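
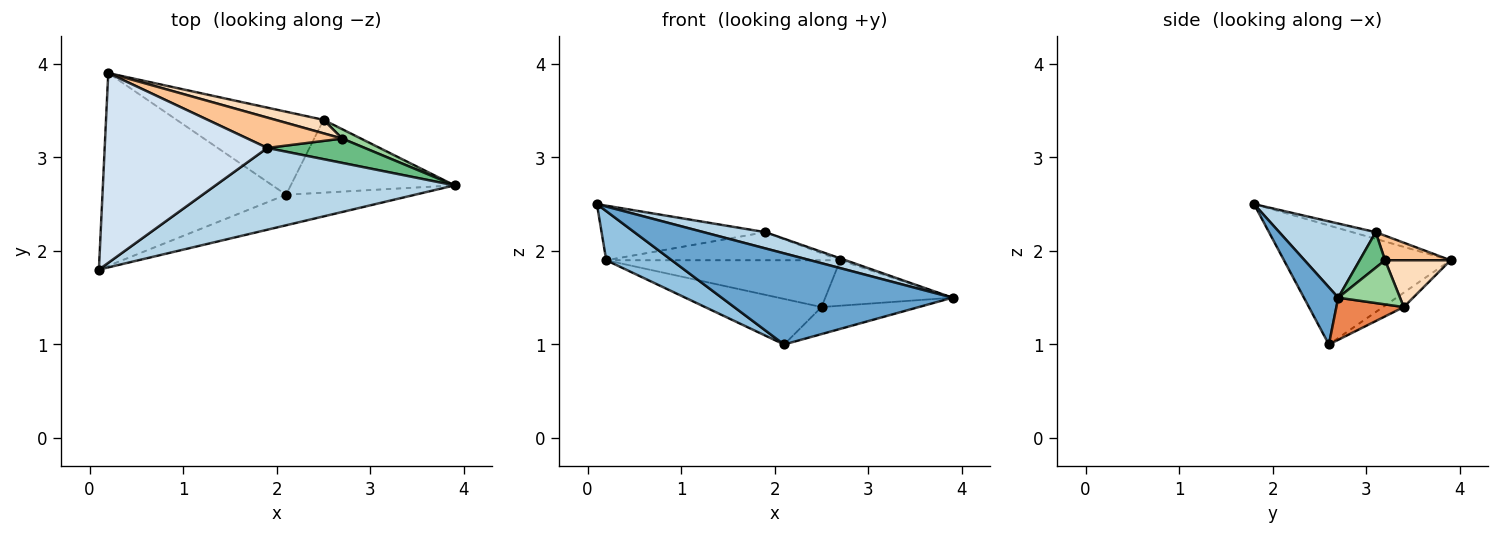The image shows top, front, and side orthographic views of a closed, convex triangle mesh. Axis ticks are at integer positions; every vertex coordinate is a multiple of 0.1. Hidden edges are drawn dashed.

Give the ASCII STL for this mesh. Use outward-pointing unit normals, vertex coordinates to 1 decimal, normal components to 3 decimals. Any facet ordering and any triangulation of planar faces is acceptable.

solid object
 facet normal 0.140 -0.939 -0.315
  outer loop
   vertex 2.1 2.6 1.0
   vertex 3.9 2.7 1.5
   vertex 0.1 1.8 2.5
  endloop
 endfacet
 facet normal -0.532 -0.209 -0.821
  outer loop
   vertex 2.1 2.6 1.0
   vertex 0.1 1.8 2.5
   vertex 0.2 3.9 1.9
  endloop
 endfacet
 facet normal 0.291 -0.187 0.938
  outer loop
   vertex 1.9 3.1 2.2
   vertex 0.1 1.8 2.5
   vertex 3.9 2.7 1.5
  endloop
 endfacet
 facet normal -0.039 0.276 0.960
  outer loop
   vertex 1.9 3.1 2.2
   vertex 0.2 3.9 1.9
   vertex 0.1 1.8 2.5
  endloop
 endfacet
 facet normal 0.234 0.338 -0.911
  outer loop
   vertex 2.5 3.4 1.4
   vertex 3.9 2.7 1.5
   vertex 2.1 2.6 1.0
  endloop
 endfacet
 facet normal -0.086 0.479 -0.873
  outer loop
   vertex 2.5 3.4 1.4
   vertex 2.1 2.6 1.0
   vertex 0.2 3.9 1.9
  endloop
 endfacet
 facet normal 0.187 0.667 0.721
  outer loop
   vertex 2.7 3.2 1.9
   vertex 0.2 3.9 1.9
   vertex 1.9 3.1 2.2
  endloop
 endfacet
 facet normal 0.260 0.928 0.267
  outer loop
   vertex 2.7 3.2 1.9
   vertex 2.5 3.4 1.4
   vertex 0.2 3.9 1.9
  endloop
 endfacet
 facet normal 0.342 0.072 0.937
  outer loop
   vertex 2.7 3.2 1.9
   vertex 1.9 3.1 2.2
   vertex 3.9 2.7 1.5
  endloop
 endfacet
 facet normal 0.429 0.885 0.182
  outer loop
   vertex 2.7 3.2 1.9
   vertex 3.9 2.7 1.5
   vertex 2.5 3.4 1.4
  endloop
 endfacet
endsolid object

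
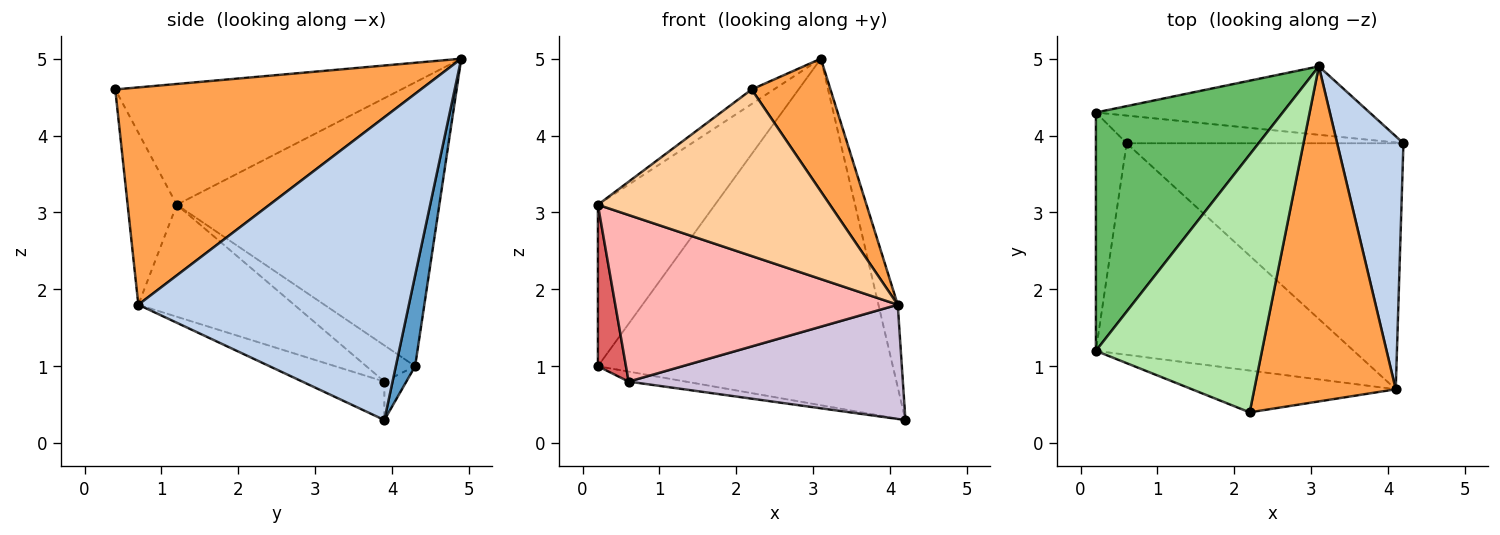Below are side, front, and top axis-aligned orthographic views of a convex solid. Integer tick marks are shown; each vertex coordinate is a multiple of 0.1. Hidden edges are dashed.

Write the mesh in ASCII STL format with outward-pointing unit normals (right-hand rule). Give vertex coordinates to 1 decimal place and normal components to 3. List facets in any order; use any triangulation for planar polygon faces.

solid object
 facet normal 0.064 0.979 -0.193
  outer loop
   vertex 3.1 4.9 5.0
   vertex 4.2 3.9 0.3
   vertex 0.2 4.3 1.0
  endloop
 endfacet
 facet normal 0.975 0.070 0.213
  outer loop
   vertex 4.1 0.7 1.8
   vertex 4.2 3.9 0.3
   vertex 3.1 4.9 5.0
  endloop
 endfacet
 facet normal 0.819 -0.211 0.533
  outer loop
   vertex 4.1 0.7 1.8
   vertex 3.1 4.9 5.0
   vertex 2.2 0.4 4.6
  endloop
 endfacet
 facet normal -0.201 -0.950 -0.238
  outer loop
   vertex 0.2 1.2 3.1
   vertex 4.1 0.7 1.8
   vertex 2.2 0.4 4.6
  endloop
 endfacet
 facet normal -0.783 0.349 0.515
  outer loop
   vertex 0.2 1.2 3.1
   vertex 3.1 4.9 5.0
   vertex 0.2 4.3 1.0
  endloop
 endfacet
 facet normal -0.588 0.046 0.808
  outer loop
   vertex 0.2 1.2 3.1
   vertex 2.2 0.4 4.6
   vertex 3.1 4.9 5.0
  endloop
 endfacet
 facet normal -0.698 -0.402 -0.593
  outer loop
   vertex 0.6 3.9 0.8
   vertex 0.2 1.2 3.1
   vertex 0.2 4.3 1.0
  endloop
 endfacet
 facet normal -0.323 -0.586 -0.744
  outer loop
   vertex 0.6 3.9 0.8
   vertex 4.1 0.7 1.8
   vertex 0.2 1.2 3.1
  endloop
 endfacet
 facet normal -0.130 0.337 -0.933
  outer loop
   vertex 0.6 3.9 0.8
   vertex 0.2 4.3 1.0
   vertex 4.2 3.9 0.3
  endloop
 endfacet
 facet normal -0.125 -0.418 -0.900
  outer loop
   vertex 0.6 3.9 0.8
   vertex 4.2 3.9 0.3
   vertex 4.1 0.7 1.8
  endloop
 endfacet
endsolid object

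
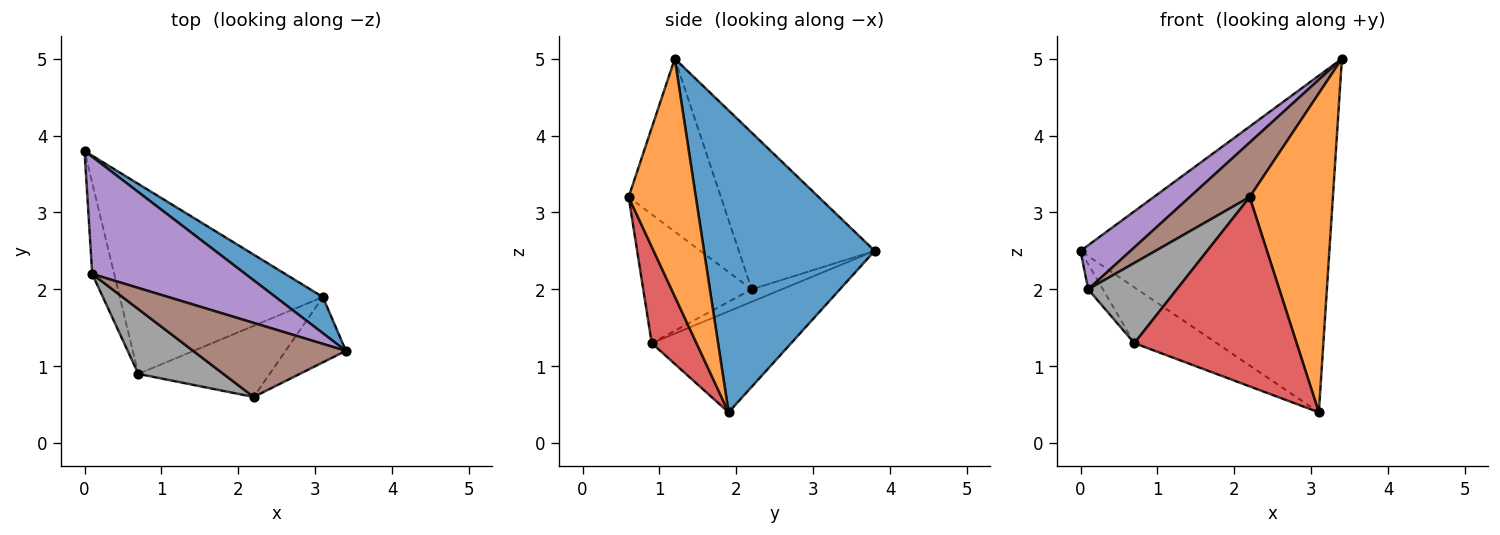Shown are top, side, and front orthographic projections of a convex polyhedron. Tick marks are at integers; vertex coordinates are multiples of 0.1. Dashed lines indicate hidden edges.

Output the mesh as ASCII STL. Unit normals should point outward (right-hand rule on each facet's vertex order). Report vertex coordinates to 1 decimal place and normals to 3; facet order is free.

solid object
 facet normal 0.563 0.822 0.088
  outer loop
   vertex 3.1 1.9 0.4
   vertex 0.0 3.8 2.5
   vertex 3.4 1.2 5.0
  endloop
 endfacet
 facet normal 0.620 -0.768 -0.157
  outer loop
   vertex 3.1 1.9 0.4
   vertex 3.4 1.2 5.0
   vertex 2.2 0.6 3.2
  endloop
 endfacet
 facet normal -0.431 0.254 -0.866
  outer loop
   vertex 0.7 0.9 1.3
   vertex 0.0 3.8 2.5
   vertex 3.1 1.9 0.4
  endloop
 endfacet
 facet normal 0.250 -0.906 -0.340
  outer loop
   vertex 0.7 0.9 1.3
   vertex 3.1 1.9 0.4
   vertex 2.2 0.6 3.2
  endloop
 endfacet
 facet normal -0.692 -0.254 0.676
  outer loop
   vertex 0.1 2.2 2.0
   vertex 3.4 1.2 5.0
   vertex 0.0 3.8 2.5
  endloop
 endfacet
 facet normal -0.674 -0.438 0.595
  outer loop
   vertex 0.1 2.2 2.0
   vertex 2.2 0.6 3.2
   vertex 3.4 1.2 5.0
  endloop
 endfacet
 facet normal -0.479 0.234 -0.846
  outer loop
   vertex 0.1 2.2 2.0
   vertex 0.0 3.8 2.5
   vertex 0.7 0.9 1.3
  endloop
 endfacet
 facet normal -0.689 -0.563 0.455
  outer loop
   vertex 0.1 2.2 2.0
   vertex 0.7 0.9 1.3
   vertex 2.2 0.6 3.2
  endloop
 endfacet
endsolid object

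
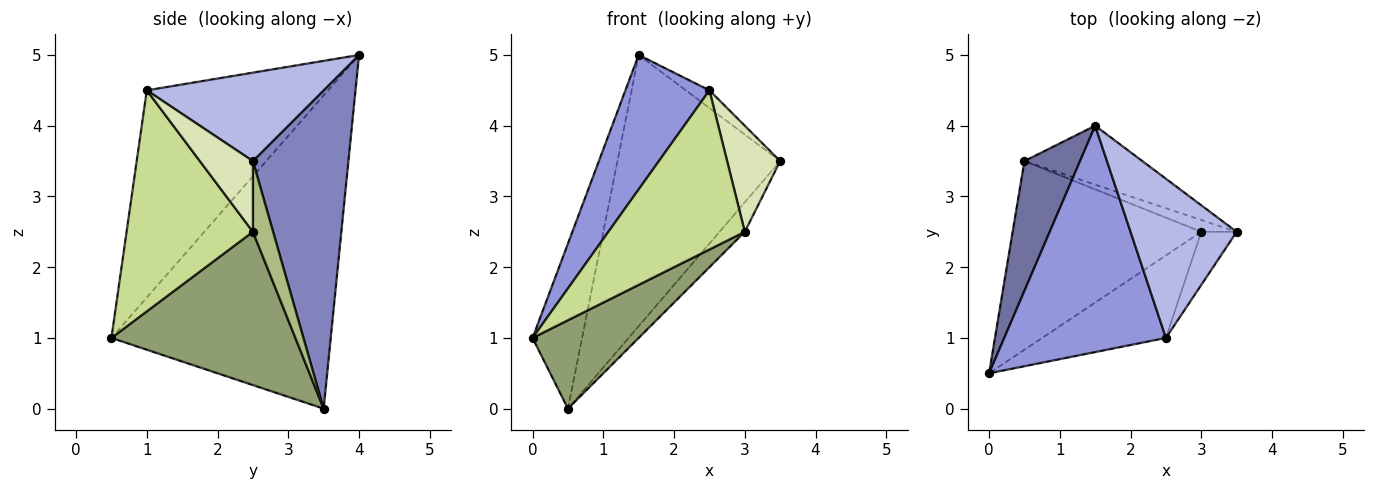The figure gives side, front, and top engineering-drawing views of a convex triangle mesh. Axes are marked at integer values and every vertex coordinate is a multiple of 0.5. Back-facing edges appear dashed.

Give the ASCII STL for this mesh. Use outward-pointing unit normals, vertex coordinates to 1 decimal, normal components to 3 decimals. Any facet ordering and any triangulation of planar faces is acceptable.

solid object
 facet normal -0.961 0.217 0.171
  outer loop
   vertex 1.5 4.0 5.0
   vertex 0.5 3.5 0.0
   vertex 0.0 0.5 1.0
  endloop
 endfacet
 facet normal 0.498 0.848 -0.184
  outer loop
   vertex 1.5 4.0 5.0
   vertex 3.5 2.5 3.5
   vertex 0.5 3.5 0.0
  endloop
 endfacet
 facet normal -0.740 -0.343 0.578
  outer loop
   vertex 2.5 1.0 4.5
   vertex 1.5 4.0 5.0
   vertex 0.0 0.5 1.0
  endloop
 endfacet
 facet normal 0.638 0.085 0.765
  outer loop
   vertex 2.5 1.0 4.5
   vertex 3.5 2.5 3.5
   vertex 1.5 4.0 5.0
  endloop
 endfacet
 facet normal 0.593 -0.342 -0.729
  outer loop
   vertex 3.0 2.5 2.5
   vertex 0.0 0.5 1.0
   vertex 0.5 3.5 0.0
  endloop
 endfacet
 facet normal 0.596 0.745 -0.298
  outer loop
   vertex 3.0 2.5 2.5
   vertex 0.5 3.5 0.0
   vertex 3.5 2.5 3.5
  endloop
 endfacet
 facet normal 0.635 -0.686 -0.356
  outer loop
   vertex 3.0 2.5 2.5
   vertex 2.5 1.0 4.5
   vertex 0.0 0.5 1.0
  endloop
 endfacet
 facet normal 0.667 -0.667 -0.333
  outer loop
   vertex 3.0 2.5 2.5
   vertex 3.5 2.5 3.5
   vertex 2.5 1.0 4.5
  endloop
 endfacet
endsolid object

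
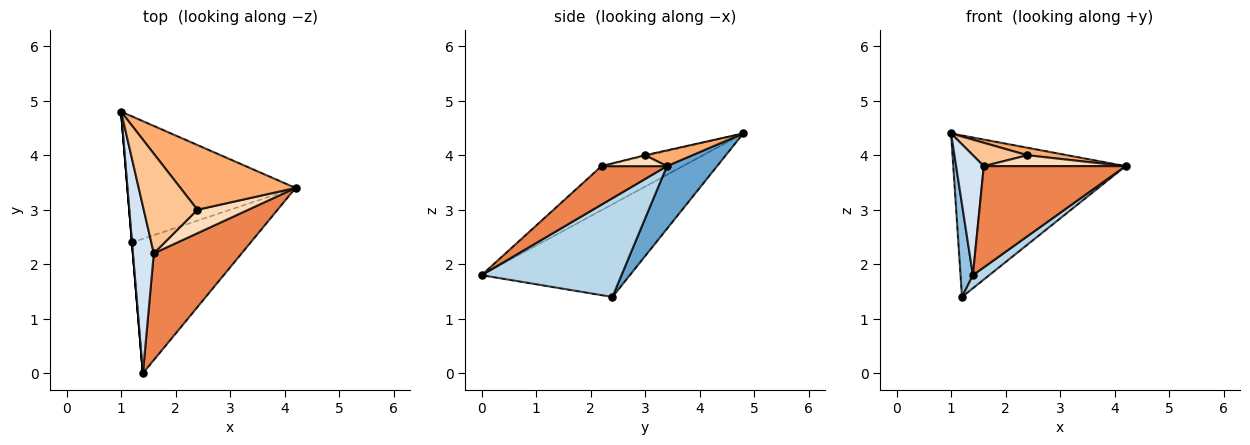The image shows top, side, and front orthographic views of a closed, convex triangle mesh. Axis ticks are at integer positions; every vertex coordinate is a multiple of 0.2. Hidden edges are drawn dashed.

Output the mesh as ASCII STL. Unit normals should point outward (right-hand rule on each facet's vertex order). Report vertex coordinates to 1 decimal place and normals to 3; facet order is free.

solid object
 facet normal 0.224 0.768 -0.600
  outer loop
   vertex 1.2 2.4 1.4
   vertex 1.0 4.8 4.4
   vertex 4.2 3.4 3.8
  endloop
 endfacet
 facet normal -0.997 -0.083 0.000
  outer loop
   vertex 1.2 2.4 1.4
   vertex 1.4 0.0 1.8
   vertex 1.0 4.8 4.4
  endloop
 endfacet
 facet normal 0.638 -0.075 -0.766
  outer loop
   vertex 1.2 2.4 1.4
   vertex 4.2 3.4 3.8
   vertex 1.4 0.0 1.8
  endloop
 endfacet
 facet normal -0.864 -0.294 0.410
  outer loop
   vertex 1.6 2.2 3.8
   vertex 1.0 4.8 4.4
   vertex 1.4 0.0 1.8
  endloop
 endfacet
 facet normal 0.303 -0.656 0.691
  outer loop
   vertex 1.6 2.2 3.8
   vertex 1.4 0.0 1.8
   vertex 4.2 3.4 3.8
  endloop
 endfacet
 facet normal 0.135 -0.114 0.984
  outer loop
   vertex 2.4 3.0 4.0
   vertex 4.2 3.4 3.8
   vertex 1.0 4.8 4.4
  endloop
 endfacet
 facet normal -0.015 -0.228 0.974
  outer loop
   vertex 2.4 3.0 4.0
   vertex 1.0 4.8 4.4
   vertex 1.6 2.2 3.8
  endloop
 endfacet
 facet normal 0.191 -0.413 0.890
  outer loop
   vertex 2.4 3.0 4.0
   vertex 1.6 2.2 3.8
   vertex 4.2 3.4 3.8
  endloop
 endfacet
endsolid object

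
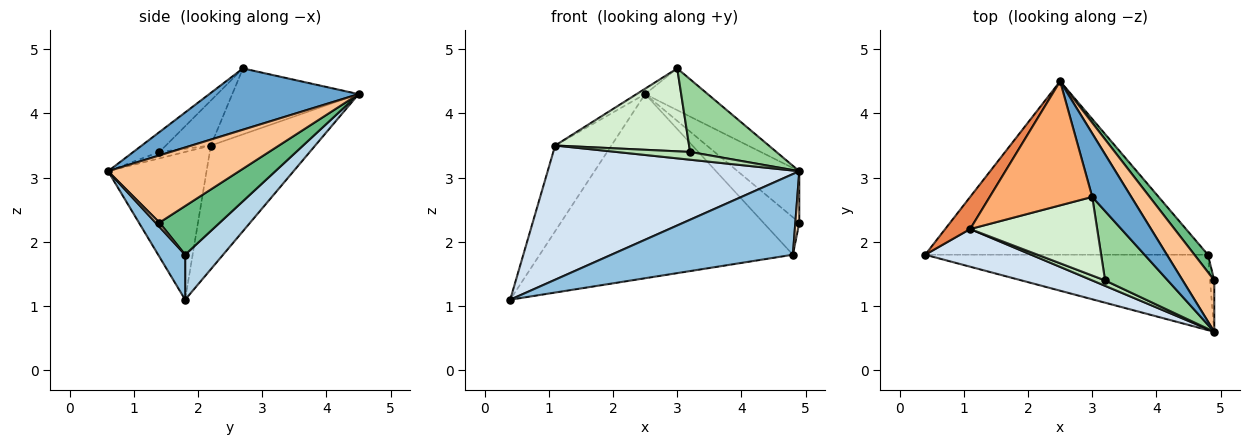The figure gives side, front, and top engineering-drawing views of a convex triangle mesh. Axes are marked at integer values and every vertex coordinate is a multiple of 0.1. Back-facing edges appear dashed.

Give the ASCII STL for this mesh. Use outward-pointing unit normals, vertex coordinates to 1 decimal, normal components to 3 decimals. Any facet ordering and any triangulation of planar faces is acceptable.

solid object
 facet normal 0.795 0.333 0.507
  outer loop
   vertex 3.0 2.7 4.7
   vertex 4.9 0.6 3.1
   vertex 2.5 4.5 4.3
  endloop
 endfacet
 facet normal 0.108 -0.726 -0.679
  outer loop
   vertex 4.8 1.8 1.8
   vertex 4.9 0.6 3.1
   vertex 0.4 1.8 1.1
  endloop
 endfacet
 facet normal 0.108 0.724 -0.682
  outer loop
   vertex 4.8 1.8 1.8
   vertex 0.4 1.8 1.1
   vertex 2.5 4.5 4.3
  endloop
 endfacet
 facet normal -0.353 -0.901 0.253
  outer loop
   vertex 1.1 2.2 3.5
   vertex 0.4 1.8 1.1
   vertex 4.9 0.6 3.1
  endloop
 endfacet
 facet normal -0.867 0.467 0.175
  outer loop
   vertex 1.1 2.2 3.5
   vertex 2.5 4.5 4.3
   vertex 0.4 1.8 1.1
  endloop
 endfacet
 facet normal -0.541 0.037 0.841
  outer loop
   vertex 1.1 2.2 3.5
   vertex 3.0 2.7 4.7
   vertex 2.5 4.5 4.3
  endloop
 endfacet
 facet normal 0.832 0.392 0.392
  outer loop
   vertex 4.9 1.4 2.3
   vertex 2.5 4.5 4.3
   vertex 4.9 0.6 3.1
  endloop
 endfacet
 facet normal 0.577 -0.577 -0.577
  outer loop
   vertex 4.9 1.4 2.3
   vertex 4.9 0.6 3.1
   vertex 4.8 1.8 1.8
  endloop
 endfacet
 facet normal 0.836 0.498 0.231
  outer loop
   vertex 4.9 1.4 2.3
   vertex 4.8 1.8 1.8
   vertex 2.5 4.5 4.3
  endloop
 endfacet
 facet normal -0.214 -0.707 0.674
  outer loop
   vertex 3.2 1.4 3.4
   vertex 4.9 0.6 3.1
   vertex 3.0 2.7 4.7
  endloop
 endfacet
 facet normal -0.275 -0.789 0.549
  outer loop
   vertex 3.2 1.4 3.4
   vertex 1.1 2.2 3.5
   vertex 4.9 0.6 3.1
  endloop
 endfacet
 facet normal -0.237 -0.705 0.669
  outer loop
   vertex 3.2 1.4 3.4
   vertex 3.0 2.7 4.7
   vertex 1.1 2.2 3.5
  endloop
 endfacet
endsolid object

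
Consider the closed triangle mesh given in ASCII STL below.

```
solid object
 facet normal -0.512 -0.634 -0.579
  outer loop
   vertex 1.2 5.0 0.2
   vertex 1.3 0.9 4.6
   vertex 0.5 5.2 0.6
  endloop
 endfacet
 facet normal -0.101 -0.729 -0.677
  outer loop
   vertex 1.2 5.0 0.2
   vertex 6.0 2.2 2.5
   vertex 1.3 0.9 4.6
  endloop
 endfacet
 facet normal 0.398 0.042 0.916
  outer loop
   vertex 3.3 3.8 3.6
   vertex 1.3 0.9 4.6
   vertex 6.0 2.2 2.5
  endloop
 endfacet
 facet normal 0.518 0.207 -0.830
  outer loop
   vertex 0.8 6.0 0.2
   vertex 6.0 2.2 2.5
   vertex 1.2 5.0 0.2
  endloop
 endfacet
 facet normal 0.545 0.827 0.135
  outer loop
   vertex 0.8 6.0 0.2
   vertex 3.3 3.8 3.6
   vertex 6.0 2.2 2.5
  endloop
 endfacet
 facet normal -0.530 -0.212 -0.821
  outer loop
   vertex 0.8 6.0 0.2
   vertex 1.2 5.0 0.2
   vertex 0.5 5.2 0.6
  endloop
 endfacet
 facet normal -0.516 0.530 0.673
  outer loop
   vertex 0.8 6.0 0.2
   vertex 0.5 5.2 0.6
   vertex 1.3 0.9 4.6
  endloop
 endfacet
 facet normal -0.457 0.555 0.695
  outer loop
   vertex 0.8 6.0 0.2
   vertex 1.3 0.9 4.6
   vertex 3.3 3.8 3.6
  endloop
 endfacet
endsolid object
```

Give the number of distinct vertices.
6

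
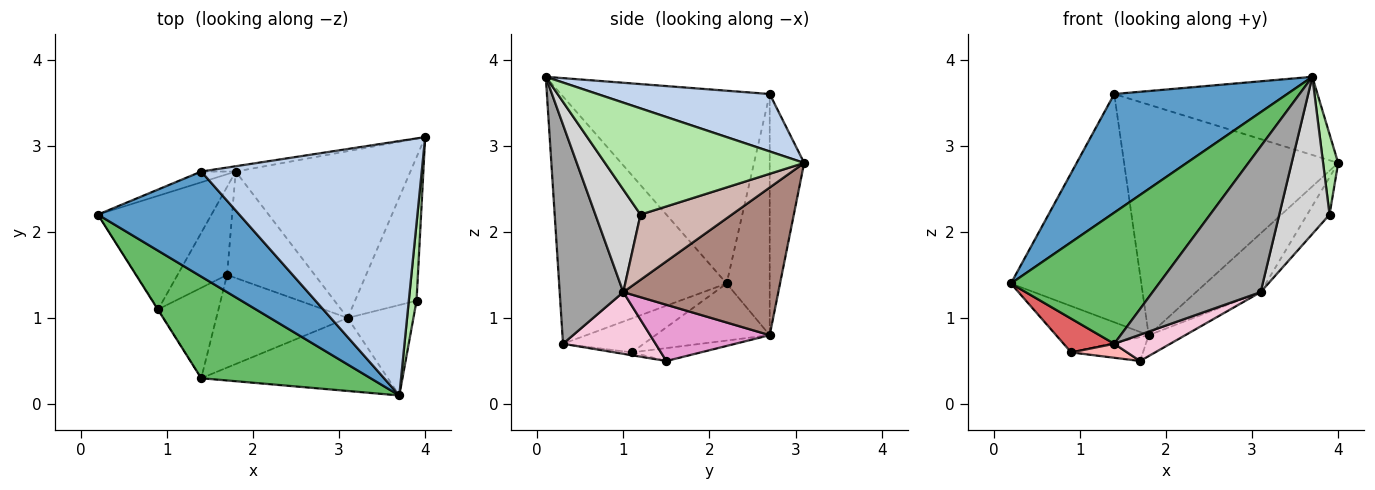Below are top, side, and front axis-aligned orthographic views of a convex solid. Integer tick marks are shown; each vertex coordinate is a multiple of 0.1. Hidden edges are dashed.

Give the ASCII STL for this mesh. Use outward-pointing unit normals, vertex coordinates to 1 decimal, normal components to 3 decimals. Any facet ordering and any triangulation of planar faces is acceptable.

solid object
 facet normal -0.671 -0.555 0.492
  outer loop
   vertex 1.4 2.7 3.6
   vertex 0.2 2.2 1.4
   vertex 3.7 0.1 3.8
  endloop
 endfacet
 facet normal 0.242 0.285 0.928
  outer loop
   vertex 1.4 2.7 3.6
   vertex 3.7 0.1 3.8
   vertex 4.0 3.1 2.8
  endloop
 endfacet
 facet normal -0.313 0.949 -0.045
  outer loop
   vertex 1.8 2.7 0.8
   vertex 0.2 2.2 1.4
   vertex 1.4 2.7 3.6
  endloop
 endfacet
 facet normal -0.159 0.987 -0.023
  outer loop
   vertex 1.8 2.7 0.8
   vertex 1.4 2.7 3.6
   vertex 4.0 3.1 2.8
  endloop
 endfacet
 facet normal -0.667 -0.589 0.457
  outer loop
   vertex 1.4 0.3 0.7
   vertex 3.7 0.1 3.8
   vertex 0.2 2.2 1.4
  endloop
 endfacet
 facet normal 0.995 -0.075 0.073
  outer loop
   vertex 3.9 1.2 2.2
   vertex 4.0 3.1 2.8
   vertex 3.7 0.1 3.8
  endloop
 endfacet
 facet normal -0.847 -0.531 -0.011
  outer loop
   vertex 0.9 1.1 0.6
   vertex 1.4 0.3 0.7
   vertex 0.2 2.2 1.4
  endloop
 endfacet
 facet normal -0.047 -0.153 -0.987
  outer loop
   vertex 0.9 1.1 0.6
   vertex 1.7 1.5 0.5
   vertex 1.4 0.3 0.7
  endloop
 endfacet
 facet normal -0.422 0.342 -0.840
  outer loop
   vertex 0.9 1.1 0.6
   vertex 0.2 2.2 1.4
   vertex 1.8 2.7 0.8
  endloop
 endfacet
 facet normal -0.244 0.254 -0.936
  outer loop
   vertex 0.9 1.1 0.6
   vertex 1.8 2.7 0.8
   vertex 1.7 1.5 0.5
  endloop
 endfacet
 facet normal 0.623 0.260 -0.738
  outer loop
   vertex 3.1 1.0 1.3
   vertex 1.8 2.7 0.8
   vertex 4.0 3.1 2.8
  endloop
 endfacet
 facet normal 0.716 0.176 -0.676
  outer loop
   vertex 3.1 1.0 1.3
   vertex 4.0 3.1 2.8
   vertex 3.9 1.2 2.2
  endloop
 endfacet
 facet normal 0.533 0.163 -0.830
  outer loop
   vertex 3.1 1.0 1.3
   vertex 1.7 1.5 0.5
   vertex 1.8 2.7 0.8
  endloop
 endfacet
 facet normal 0.412 -0.249 -0.877
  outer loop
   vertex 3.1 1.0 1.3
   vertex 1.4 0.3 0.7
   vertex 1.7 1.5 0.5
  endloop
 endfacet
 facet normal 0.466 -0.791 -0.397
  outer loop
   vertex 3.1 1.0 1.3
   vertex 3.7 0.1 3.8
   vertex 1.4 0.3 0.7
  endloop
 endfacet
 facet normal 0.614 -0.684 -0.394
  outer loop
   vertex 3.1 1.0 1.3
   vertex 3.9 1.2 2.2
   vertex 3.7 0.1 3.8
  endloop
 endfacet
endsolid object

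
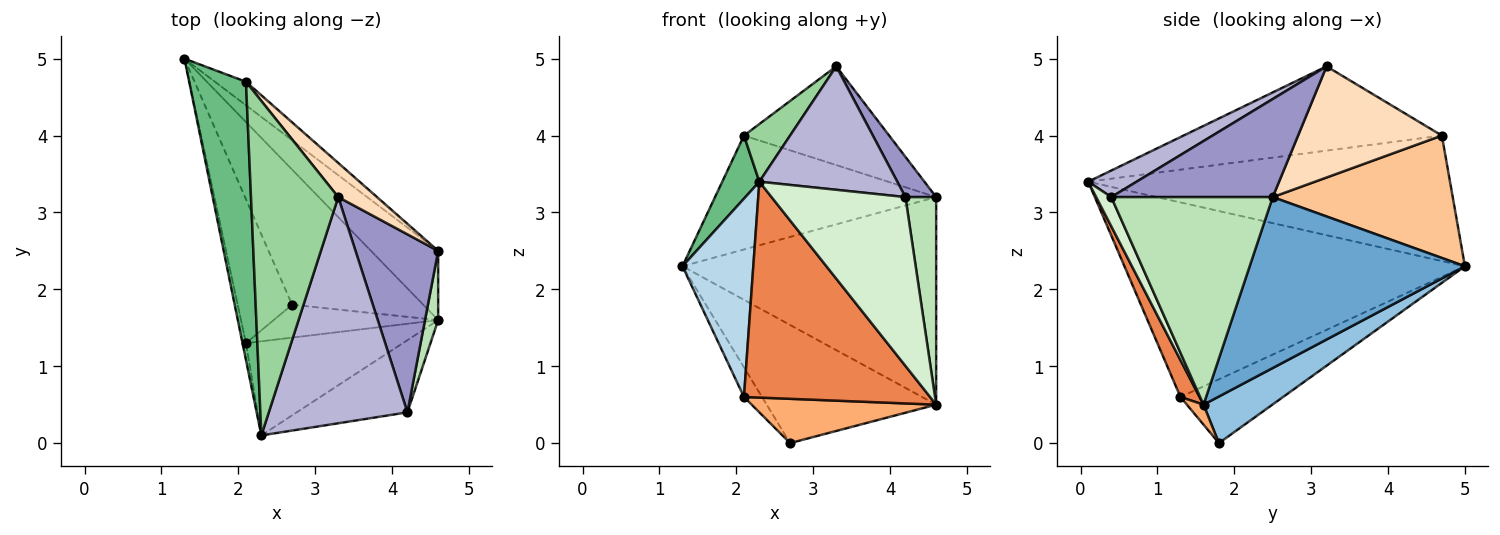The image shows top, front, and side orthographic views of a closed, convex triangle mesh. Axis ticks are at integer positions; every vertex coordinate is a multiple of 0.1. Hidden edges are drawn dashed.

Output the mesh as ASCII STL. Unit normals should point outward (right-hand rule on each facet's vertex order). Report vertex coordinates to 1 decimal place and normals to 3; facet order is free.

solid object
 facet normal 0.627 0.739 -0.246
  outer loop
   vertex 4.6 1.6 0.5
   vertex 1.3 5.0 2.3
   vertex 4.6 2.5 3.2
  endloop
 endfacet
 facet normal 0.258 0.636 -0.727
  outer loop
   vertex 4.6 1.6 0.5
   vertex 2.7 1.8 0.0
   vertex 1.3 5.0 2.3
  endloop
 endfacet
 facet normal -0.979 -0.204 -0.017
  outer loop
   vertex 2.1 1.3 0.6
   vertex 2.3 0.1 3.4
   vertex 1.3 5.0 2.3
  endloop
 endfacet
 facet normal -0.754 0.133 -0.643
  outer loop
   vertex 2.1 1.3 0.6
   vertex 1.3 5.0 2.3
   vertex 2.7 1.8 0.0
  endloop
 endfacet
 facet normal 0.094 -0.913 -0.398
  outer loop
   vertex 2.1 1.3 0.6
   vertex 4.6 1.6 0.5
   vertex 2.3 0.1 3.4
  endloop
 endfacet
 facet normal 0.072 -0.801 -0.595
  outer loop
   vertex 2.1 1.3 0.6
   vertex 2.7 1.8 0.0
   vertex 4.6 1.6 0.5
  endloop
 endfacet
 facet normal 0.623 0.766 -0.158
  outer loop
   vertex 2.1 4.7 4.0
   vertex 4.6 2.5 3.2
   vertex 1.3 5.0 2.3
  endloop
 endfacet
 facet normal 0.683 0.690 0.239
  outer loop
   vertex 2.1 4.7 4.0
   vertex 3.3 3.2 4.9
   vertex 4.6 2.5 3.2
  endloop
 endfacet
 facet normal -0.907 -0.093 0.410
  outer loop
   vertex 2.1 4.7 4.0
   vertex 1.3 5.0 2.3
   vertex 2.3 0.1 3.4
  endloop
 endfacet
 facet normal -0.689 -0.123 0.714
  outer loop
   vertex 2.1 4.7 4.0
   vertex 2.3 0.1 3.4
   vertex 3.3 3.2 4.9
  endloop
 endfacet
 facet normal 0.980 -0.187 0.062
  outer loop
   vertex 4.2 0.4 3.2
   vertex 4.6 1.6 0.5
   vertex 4.6 2.5 3.2
  endloop
 endfacet
 facet normal 0.103 -0.915 -0.391
  outer loop
   vertex 4.2 0.4 3.2
   vertex 2.3 0.1 3.4
   vertex 4.6 1.6 0.5
  endloop
 endfacet
 facet normal 0.757 -0.144 0.638
  outer loop
   vertex 4.2 0.4 3.2
   vertex 4.6 2.5 3.2
   vertex 3.3 3.2 4.9
  endloop
 endfacet
 facet normal 0.166 -0.472 0.866
  outer loop
   vertex 4.2 0.4 3.2
   vertex 3.3 3.2 4.9
   vertex 2.3 0.1 3.4
  endloop
 endfacet
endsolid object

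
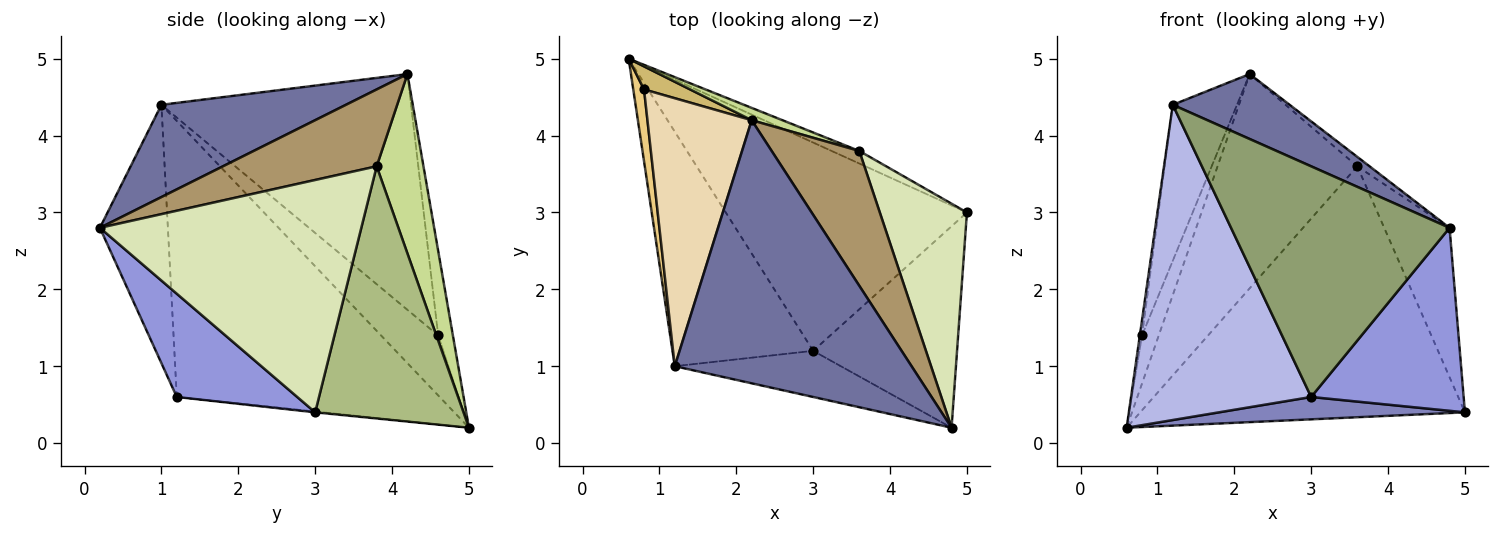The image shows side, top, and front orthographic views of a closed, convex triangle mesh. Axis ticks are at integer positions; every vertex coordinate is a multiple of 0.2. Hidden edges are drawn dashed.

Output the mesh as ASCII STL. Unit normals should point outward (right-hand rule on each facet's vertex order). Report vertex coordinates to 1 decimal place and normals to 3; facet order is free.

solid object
 facet normal 0.354 -0.224 0.908
  outer loop
   vertex 1.2 1.0 4.4
   vertex 4.8 0.2 2.8
   vertex 2.2 4.2 4.8
  endloop
 endfacet
 facet normal -0.003 -0.107 -0.994
  outer loop
   vertex 3.0 1.2 0.6
   vertex 0.6 5.0 0.2
   vertex 5.0 3.0 0.4
  endloop
 endfacet
 facet normal 0.469 -0.594 -0.654
  outer loop
   vertex 3.0 1.2 0.6
   vertex 5.0 3.0 0.4
   vertex 4.8 0.2 2.8
  endloop
 endfacet
 facet normal -0.760 -0.521 -0.388
  outer loop
   vertex 3.0 1.2 0.6
   vertex 1.2 1.0 4.4
   vertex 0.6 5.0 0.2
  endloop
 endfacet
 facet normal -0.292 -0.938 -0.188
  outer loop
   vertex 3.0 1.2 0.6
   vertex 4.8 0.2 2.8
   vertex 1.2 1.0 4.4
  endloop
 endfacet
 facet normal 0.415 0.909 -0.046
  outer loop
   vertex 3.6 3.8 3.6
   vertex 5.0 3.0 0.4
   vertex 0.6 5.0 0.2
  endloop
 endfacet
 facet normal 0.317 0.947 0.054
  outer loop
   vertex 3.6 3.8 3.6
   vertex 0.6 5.0 0.2
   vertex 2.2 4.2 4.8
  endloop
 endfacet
 facet normal 0.912 0.228 0.342
  outer loop
   vertex 3.6 3.8 3.6
   vertex 4.8 0.2 2.8
   vertex 5.0 3.0 0.4
  endloop
 endfacet
 facet normal 0.659 0.053 0.751
  outer loop
   vertex 3.6 3.8 3.6
   vertex 2.2 4.2 4.8
   vertex 4.8 0.2 2.8
  endloop
 endfacet
 facet normal -0.622 0.706 0.339
  outer loop
   vertex 0.8 4.6 1.4
   vertex 2.2 4.2 4.8
   vertex 0.6 5.0 0.2
  endloop
 endfacet
 facet normal -0.984 0.038 0.177
  outer loop
   vertex 0.8 4.6 1.4
   vertex 0.6 5.0 0.2
   vertex 1.2 1.0 4.4
  endloop
 endfacet
 facet normal -0.890 0.229 0.394
  outer loop
   vertex 0.8 4.6 1.4
   vertex 1.2 1.0 4.4
   vertex 2.2 4.2 4.8
  endloop
 endfacet
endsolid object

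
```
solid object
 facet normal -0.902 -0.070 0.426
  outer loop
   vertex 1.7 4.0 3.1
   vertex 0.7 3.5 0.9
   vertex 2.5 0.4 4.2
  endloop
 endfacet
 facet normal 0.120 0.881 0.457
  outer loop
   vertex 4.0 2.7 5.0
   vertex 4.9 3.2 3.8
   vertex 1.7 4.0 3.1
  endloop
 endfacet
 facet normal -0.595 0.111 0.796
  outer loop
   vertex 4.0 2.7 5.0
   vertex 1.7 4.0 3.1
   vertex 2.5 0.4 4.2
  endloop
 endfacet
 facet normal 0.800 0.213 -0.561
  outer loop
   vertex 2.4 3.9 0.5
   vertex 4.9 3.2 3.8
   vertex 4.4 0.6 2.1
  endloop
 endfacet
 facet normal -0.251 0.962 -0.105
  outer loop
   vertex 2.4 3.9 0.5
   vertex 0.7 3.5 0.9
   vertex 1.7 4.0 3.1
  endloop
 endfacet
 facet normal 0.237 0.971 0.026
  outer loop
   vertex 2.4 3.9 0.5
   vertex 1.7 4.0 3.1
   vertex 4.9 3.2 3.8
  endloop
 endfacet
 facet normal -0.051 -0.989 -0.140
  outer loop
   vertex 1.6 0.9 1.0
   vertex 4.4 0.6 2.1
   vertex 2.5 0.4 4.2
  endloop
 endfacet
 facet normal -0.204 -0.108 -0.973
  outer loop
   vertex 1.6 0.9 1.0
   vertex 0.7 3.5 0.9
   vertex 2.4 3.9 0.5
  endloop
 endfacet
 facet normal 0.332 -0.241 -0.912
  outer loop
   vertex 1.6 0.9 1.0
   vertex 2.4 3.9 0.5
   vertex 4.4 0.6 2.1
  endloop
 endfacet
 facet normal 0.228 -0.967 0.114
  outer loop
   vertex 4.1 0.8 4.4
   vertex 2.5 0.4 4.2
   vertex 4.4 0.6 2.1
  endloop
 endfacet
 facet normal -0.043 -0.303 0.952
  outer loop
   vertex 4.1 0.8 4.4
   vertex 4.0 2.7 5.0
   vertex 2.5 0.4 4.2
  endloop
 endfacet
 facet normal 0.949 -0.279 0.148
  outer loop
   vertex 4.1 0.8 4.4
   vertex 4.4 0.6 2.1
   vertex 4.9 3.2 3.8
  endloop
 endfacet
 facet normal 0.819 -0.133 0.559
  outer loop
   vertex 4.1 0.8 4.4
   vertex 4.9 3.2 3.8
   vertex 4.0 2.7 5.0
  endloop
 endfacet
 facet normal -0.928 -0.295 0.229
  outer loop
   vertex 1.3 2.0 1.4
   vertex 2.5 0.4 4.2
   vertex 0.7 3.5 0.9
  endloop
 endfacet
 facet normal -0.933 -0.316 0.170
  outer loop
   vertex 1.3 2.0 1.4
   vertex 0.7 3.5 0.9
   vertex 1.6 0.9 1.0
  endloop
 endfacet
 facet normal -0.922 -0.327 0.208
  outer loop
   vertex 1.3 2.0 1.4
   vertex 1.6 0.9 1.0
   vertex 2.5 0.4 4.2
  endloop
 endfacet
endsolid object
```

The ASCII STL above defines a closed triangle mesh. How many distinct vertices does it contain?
10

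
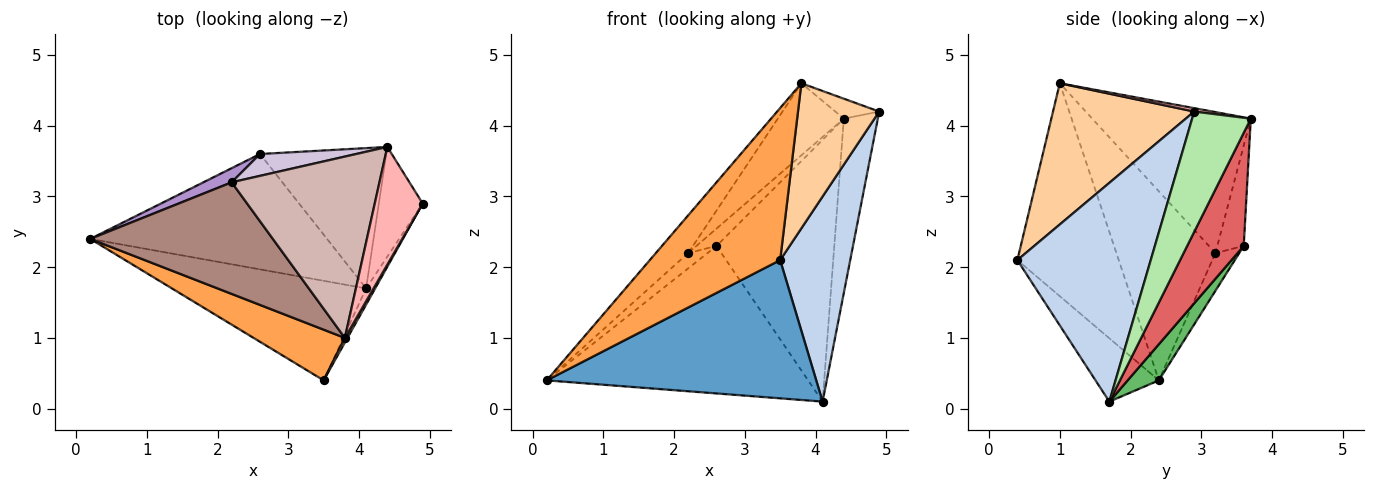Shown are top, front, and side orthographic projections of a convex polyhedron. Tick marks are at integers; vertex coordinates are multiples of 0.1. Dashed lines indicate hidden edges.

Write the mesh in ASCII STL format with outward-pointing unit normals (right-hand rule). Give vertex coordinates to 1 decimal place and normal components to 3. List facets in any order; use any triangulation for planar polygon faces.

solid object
 facet normal -0.187 -0.797 -0.574
  outer loop
   vertex 4.1 1.7 0.1
   vertex 3.5 0.4 2.1
   vertex 0.2 2.4 0.4
  endloop
 endfacet
 facet normal 0.885 -0.465 -0.037
  outer loop
   vertex 4.1 1.7 0.1
   vertex 4.9 2.9 4.2
   vertex 3.5 0.4 2.1
  endloop
 endfacet
 facet normal -0.594 -0.763 0.254
  outer loop
   vertex 3.8 1.0 4.6
   vertex 0.2 2.4 0.4
   vertex 3.5 0.4 2.1
  endloop
 endfacet
 facet normal 0.867 -0.499 0.016
  outer loop
   vertex 3.8 1.0 4.6
   vertex 3.5 0.4 2.1
   vertex 4.9 2.9 4.2
  endloop
 endfacet
 facet normal 0.094 0.784 -0.613
  outer loop
   vertex 2.6 3.6 2.3
   vertex 4.1 1.7 0.1
   vertex 0.2 2.4 0.4
  endloop
 endfacet
 facet normal 0.825 0.478 -0.301
  outer loop
   vertex 4.4 3.7 4.1
   vertex 4.9 2.9 4.2
   vertex 4.1 1.7 0.1
  endloop
 endfacet
 facet normal 0.390 0.812 -0.435
  outer loop
   vertex 4.4 3.7 4.1
   vertex 4.1 1.7 0.1
   vertex 2.6 3.6 2.3
  endloop
 endfacet
 facet normal 0.070 0.167 0.984
  outer loop
   vertex 4.4 3.7 4.1
   vertex 3.8 1.0 4.6
   vertex 4.9 2.9 4.2
  endloop
 endfacet
 facet normal -0.671 0.545 0.503
  outer loop
   vertex 2.2 3.2 2.2
   vertex 2.6 3.6 2.3
   vertex 0.2 2.4 0.4
  endloop
 endfacet
 facet normal -0.633 0.481 0.606
  outer loop
   vertex 2.2 3.2 2.2
   vertex 4.4 3.7 4.1
   vertex 2.6 3.6 2.3
  endloop
 endfacet
 facet normal -0.700 0.229 0.676
  outer loop
   vertex 2.2 3.2 2.2
   vertex 0.2 2.4 0.4
   vertex 3.8 1.0 4.6
  endloop
 endfacet
 facet normal -0.663 0.276 0.695
  outer loop
   vertex 2.2 3.2 2.2
   vertex 3.8 1.0 4.6
   vertex 4.4 3.7 4.1
  endloop
 endfacet
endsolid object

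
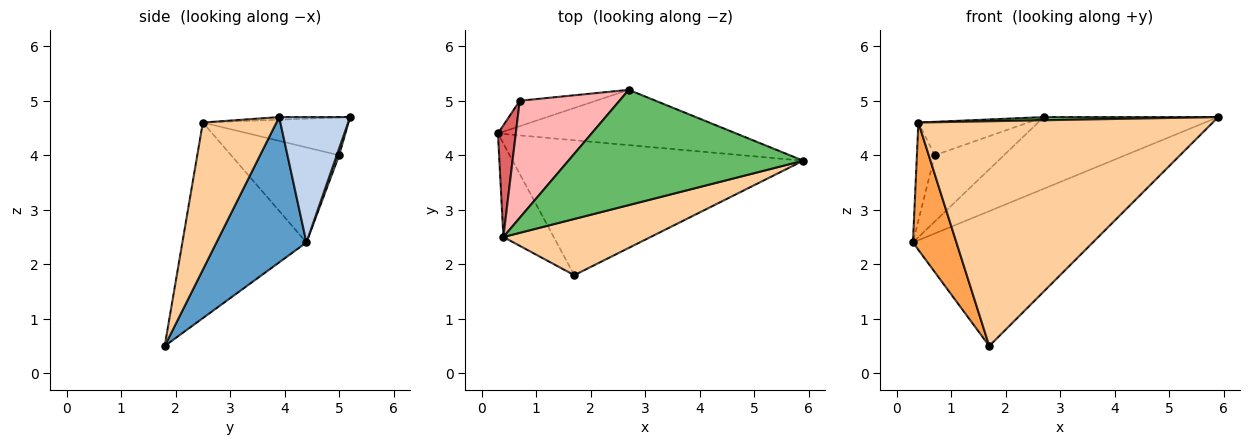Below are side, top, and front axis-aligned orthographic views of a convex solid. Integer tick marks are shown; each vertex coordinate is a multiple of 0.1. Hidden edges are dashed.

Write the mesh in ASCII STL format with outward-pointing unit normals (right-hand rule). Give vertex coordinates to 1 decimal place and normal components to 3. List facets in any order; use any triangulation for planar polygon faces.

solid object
 facet normal 0.333 0.667 -0.667
  outer loop
   vertex 1.7 1.8 0.5
   vertex 0.3 4.4 2.4
   vertex 5.9 3.9 4.7
  endloop
 endfacet
 facet normal 0.306 0.754 -0.582
  outer loop
   vertex 2.7 5.2 4.7
   vertex 5.9 3.9 4.7
   vertex 0.3 4.4 2.4
  endloop
 endfacet
 facet normal -0.917 -0.321 -0.236
  outer loop
   vertex 0.4 2.5 4.6
   vertex 0.3 4.4 2.4
   vertex 1.7 1.8 0.5
  endloop
 endfacet
 facet normal 0.236 -0.943 0.236
  outer loop
   vertex 0.4 2.5 4.6
   vertex 1.7 1.8 0.5
   vertex 5.9 3.9 4.7
  endloop
 endfacet
 facet normal -0.011 -0.028 1.000
  outer loop
   vertex 0.4 2.5 4.6
   vertex 5.9 3.9 4.7
   vertex 2.7 5.2 4.7
  endloop
 endfacet
 facet normal 0.032 0.933 -0.358
  outer loop
   vertex 0.7 5.0 4.0
   vertex 2.7 5.2 4.7
   vertex 0.3 4.4 2.4
  endloop
 endfacet
 facet normal -0.970 0.160 0.182
  outer loop
   vertex 0.7 5.0 4.0
   vertex 0.3 4.4 2.4
   vertex 0.4 2.5 4.6
  endloop
 endfacet
 facet normal -0.342 0.258 0.904
  outer loop
   vertex 0.7 5.0 4.0
   vertex 0.4 2.5 4.6
   vertex 2.7 5.2 4.7
  endloop
 endfacet
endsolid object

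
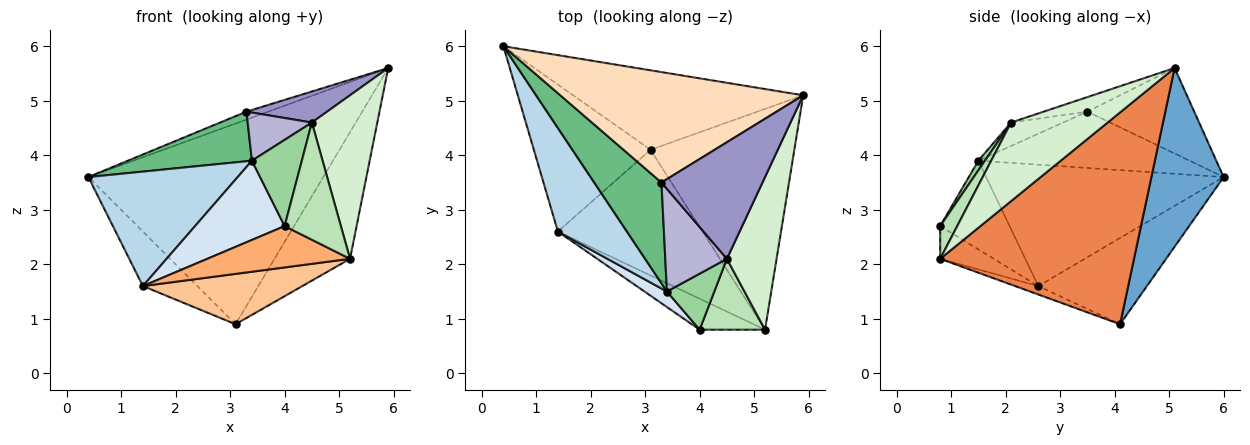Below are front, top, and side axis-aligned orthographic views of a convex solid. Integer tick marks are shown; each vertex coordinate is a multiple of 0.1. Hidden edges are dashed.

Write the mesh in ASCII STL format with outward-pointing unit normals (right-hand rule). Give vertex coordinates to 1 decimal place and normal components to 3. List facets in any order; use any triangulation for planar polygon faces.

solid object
 facet normal 0.275 0.894 -0.354
  outer loop
   vertex 3.1 4.1 0.9
   vertex 0.4 6.0 3.6
   vertex 5.9 5.1 5.6
  endloop
 endfacet
 facet normal -0.570 0.286 -0.771
  outer loop
   vertex 1.4 2.6 1.6
   vertex 0.4 6.0 3.6
   vertex 3.1 4.1 0.9
  endloop
 endfacet
 facet normal -0.763 -0.480 0.434
  outer loop
   vertex 3.4 1.5 3.9
   vertex 0.4 6.0 3.6
   vertex 1.4 2.6 1.6
  endloop
 endfacet
 facet normal -0.605 -0.781 0.153
  outer loop
   vertex 3.4 1.5 3.9
   vertex 1.4 2.6 1.6
   vertex 4.0 0.8 2.7
  endloop
 endfacet
 facet normal 0.788 0.307 -0.534
  outer loop
   vertex 5.2 0.8 2.1
   vertex 3.1 4.1 0.9
   vertex 5.9 5.1 5.6
  endloop
 endfacet
 facet normal -0.287 -0.766 -0.575
  outer loop
   vertex 5.2 0.8 2.1
   vertex 4.0 0.8 2.7
   vertex 1.4 2.6 1.6
  endloop
 endfacet
 facet normal -0.054 -0.371 -0.927
  outer loop
   vertex 5.2 0.8 2.1
   vertex 1.4 2.6 1.6
   vertex 3.1 4.1 0.9
  endloop
 endfacet
 facet normal -0.331 0.068 0.941
  outer loop
   vertex 3.3 3.5 4.8
   vertex 5.9 5.1 5.6
   vertex 0.4 6.0 3.6
  endloop
 endfacet
 facet normal -0.601 -0.353 0.717
  outer loop
   vertex 3.3 3.5 4.8
   vertex 0.4 6.0 3.6
   vertex 3.4 1.5 3.9
  endloop
 endfacet
 facet normal 0.110 -0.834 0.541
  outer loop
   vertex 4.5 2.1 4.6
   vertex 3.4 1.5 3.9
   vertex 4.0 0.8 2.7
  endloop
 endfacet
 facet normal 0.250 -0.828 0.501
  outer loop
   vertex 4.5 2.1 4.6
   vertex 4.0 0.8 2.7
   vertex 5.2 0.8 2.1
  endloop
 endfacet
 facet normal 0.734 -0.497 0.464
  outer loop
   vertex 4.5 2.1 4.6
   vertex 5.2 0.8 2.1
   vertex 5.9 5.1 5.6
  endloop
 endfacet
 facet normal -0.138 -0.255 0.957
  outer loop
   vertex 4.5 2.1 4.6
   vertex 5.9 5.1 5.6
   vertex 3.3 3.5 4.8
  endloop
 endfacet
 facet normal -0.326 -0.401 0.856
  outer loop
   vertex 4.5 2.1 4.6
   vertex 3.3 3.5 4.8
   vertex 3.4 1.5 3.9
  endloop
 endfacet
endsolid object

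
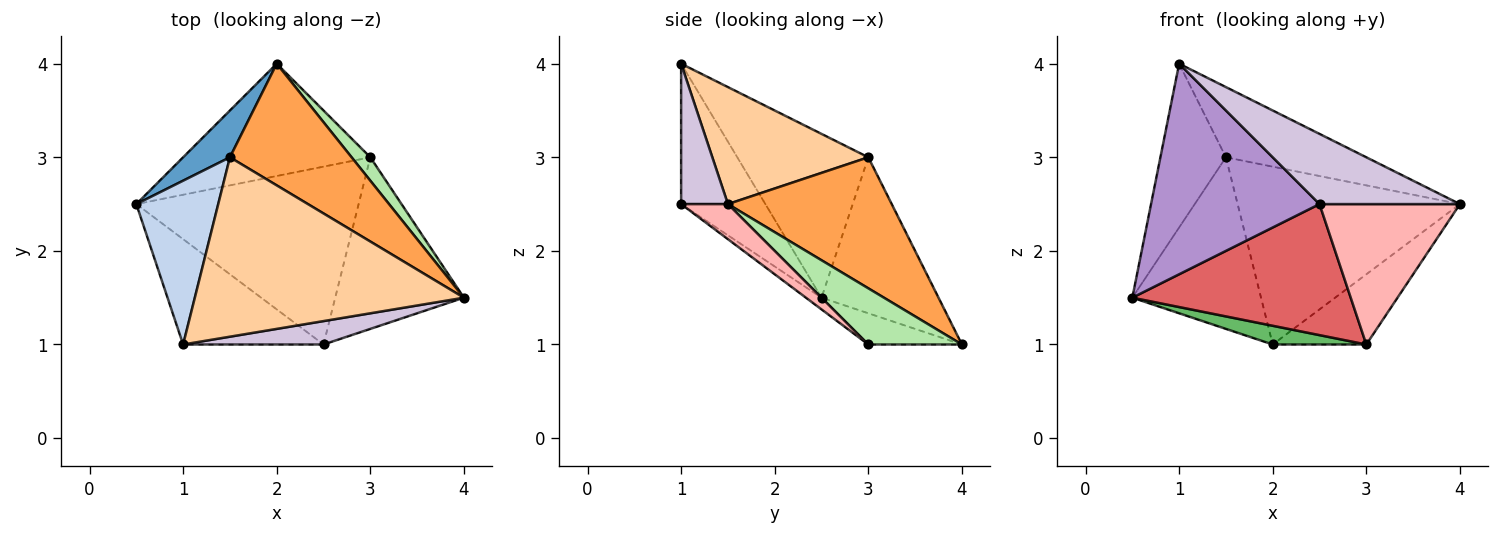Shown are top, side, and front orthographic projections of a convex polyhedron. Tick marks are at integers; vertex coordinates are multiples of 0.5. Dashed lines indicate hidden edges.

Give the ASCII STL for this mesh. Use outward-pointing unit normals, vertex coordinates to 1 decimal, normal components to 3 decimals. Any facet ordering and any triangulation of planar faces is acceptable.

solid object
 facet normal -0.659 0.725 0.198
  outer loop
   vertex 1.5 3.0 3.0
   vertex 2.0 4.0 1.0
   vertex 0.5 2.5 1.5
  endloop
 endfacet
 facet normal -0.816 0.408 0.408
  outer loop
   vertex 1.5 3.0 3.0
   vertex 0.5 2.5 1.5
   vertex 1.0 1.0 4.0
  endloop
 endfacet
 facet normal 0.520 0.705 0.482
  outer loop
   vertex 1.5 3.0 3.0
   vertex 4.0 1.5 2.5
   vertex 2.0 4.0 1.0
  endloop
 endfacet
 facet normal 0.375 0.338 0.863
  outer loop
   vertex 1.5 3.0 3.0
   vertex 1.0 1.0 4.0
   vertex 4.0 1.5 2.5
  endloop
 endfacet
 facet normal -0.162 -0.162 -0.973
  outer loop
   vertex 3.0 3.0 1.0
   vertex 0.5 2.5 1.5
   vertex 2.0 4.0 1.0
  endloop
 endfacet
 facet normal 0.688 0.688 0.229
  outer loop
   vertex 3.0 3.0 1.0
   vertex 2.0 4.0 1.0
   vertex 4.0 1.5 2.5
  endloop
 endfacet
 facet normal -0.042 -0.593 -0.804
  outer loop
   vertex 2.5 1.0 2.5
   vertex 0.5 2.5 1.5
   vertex 3.0 3.0 1.0
  endloop
 endfacet
 facet normal 0.207 -0.620 -0.757
  outer loop
   vertex 2.5 1.0 2.5
   vertex 3.0 3.0 1.0
   vertex 4.0 1.5 2.5
  endloop
 endfacet
 facet normal -0.408 -0.816 -0.408
  outer loop
   vertex 2.5 1.0 2.5
   vertex 1.0 1.0 4.0
   vertex 0.5 2.5 1.5
  endloop
 endfacet
 facet normal 0.302 -0.905 0.302
  outer loop
   vertex 2.5 1.0 2.5
   vertex 4.0 1.5 2.5
   vertex 1.0 1.0 4.0
  endloop
 endfacet
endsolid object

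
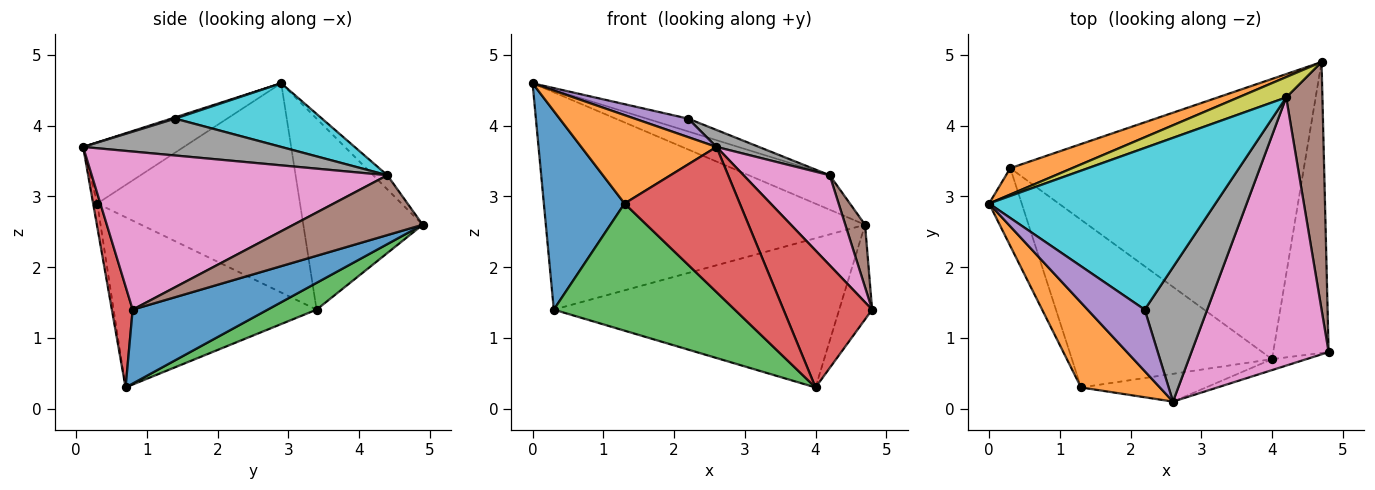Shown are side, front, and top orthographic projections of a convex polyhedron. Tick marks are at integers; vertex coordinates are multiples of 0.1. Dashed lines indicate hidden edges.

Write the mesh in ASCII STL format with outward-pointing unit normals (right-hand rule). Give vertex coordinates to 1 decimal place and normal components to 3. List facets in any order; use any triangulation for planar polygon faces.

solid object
 facet normal 0.785 0.191 -0.589
  outer loop
   vertex 4.0 0.7 0.3
   vertex 4.7 4.9 2.6
   vertex 4.8 0.8 1.4
  endloop
 endfacet
 facet normal -0.348 0.931 0.113
  outer loop
   vertex 0.3 3.4 1.4
   vertex 0.0 2.9 4.6
   vertex 4.7 4.9 2.6
  endloop
 endfacet
 facet normal 0.080 0.468 -0.880
  outer loop
   vertex 0.3 3.4 1.4
   vertex 4.7 4.9 2.6
   vertex 4.0 0.7 0.3
  endloop
 endfacet
 facet normal 0.228 -0.971 -0.077
  outer loop
   vertex 2.6 0.1 3.7
   vertex 4.0 0.7 0.3
   vertex 4.8 0.8 1.4
  endloop
 endfacet
 facet normal 0.021 -0.288 0.957
  outer loop
   vertex 2.2 1.4 4.1
   vertex 0.0 2.9 4.6
   vertex 2.6 0.1 3.7
  endloop
 endfacet
 facet normal 0.848 -0.130 0.513
  outer loop
   vertex 4.2 4.4 3.3
   vertex 4.8 0.8 1.4
   vertex 4.7 4.9 2.6
  endloop
 endfacet
 facet normal 0.738 -0.215 0.640
  outer loop
   vertex 4.2 4.4 3.3
   vertex 2.6 0.1 3.7
   vertex 4.8 0.8 1.4
  endloop
 endfacet
 facet normal 0.505 -0.108 0.856
  outer loop
   vertex 4.2 4.4 3.3
   vertex 2.2 1.4 4.1
   vertex 2.6 0.1 3.7
  endloop
 endfacet
 facet normal -0.149 0.852 0.502
  outer loop
   vertex 4.2 4.4 3.3
   vertex 4.7 4.9 2.6
   vertex 0.0 2.9 4.6
  endloop
 endfacet
 facet normal 0.270 0.076 0.960
  outer loop
   vertex 4.2 4.4 3.3
   vertex 0.0 2.9 4.6
   vertex 2.2 1.4 4.1
  endloop
 endfacet
 facet normal -0.920 -0.366 -0.143
  outer loop
   vertex 1.3 0.3 2.9
   vertex 0.0 2.9 4.6
   vertex 0.3 3.4 1.4
  endloop
 endfacet
 facet normal -0.473 -0.636 0.610
  outer loop
   vertex 1.3 0.3 2.9
   vertex 2.6 0.1 3.7
   vertex 0.0 2.9 4.6
  endloop
 endfacet
 facet normal -0.561 -0.500 -0.660
  outer loop
   vertex 1.3 0.3 2.9
   vertex 0.3 3.4 1.4
   vertex 4.0 0.7 0.3
  endloop
 endfacet
 facet normal -0.035 -0.982 -0.188
  outer loop
   vertex 1.3 0.3 2.9
   vertex 4.0 0.7 0.3
   vertex 2.6 0.1 3.7
  endloop
 endfacet
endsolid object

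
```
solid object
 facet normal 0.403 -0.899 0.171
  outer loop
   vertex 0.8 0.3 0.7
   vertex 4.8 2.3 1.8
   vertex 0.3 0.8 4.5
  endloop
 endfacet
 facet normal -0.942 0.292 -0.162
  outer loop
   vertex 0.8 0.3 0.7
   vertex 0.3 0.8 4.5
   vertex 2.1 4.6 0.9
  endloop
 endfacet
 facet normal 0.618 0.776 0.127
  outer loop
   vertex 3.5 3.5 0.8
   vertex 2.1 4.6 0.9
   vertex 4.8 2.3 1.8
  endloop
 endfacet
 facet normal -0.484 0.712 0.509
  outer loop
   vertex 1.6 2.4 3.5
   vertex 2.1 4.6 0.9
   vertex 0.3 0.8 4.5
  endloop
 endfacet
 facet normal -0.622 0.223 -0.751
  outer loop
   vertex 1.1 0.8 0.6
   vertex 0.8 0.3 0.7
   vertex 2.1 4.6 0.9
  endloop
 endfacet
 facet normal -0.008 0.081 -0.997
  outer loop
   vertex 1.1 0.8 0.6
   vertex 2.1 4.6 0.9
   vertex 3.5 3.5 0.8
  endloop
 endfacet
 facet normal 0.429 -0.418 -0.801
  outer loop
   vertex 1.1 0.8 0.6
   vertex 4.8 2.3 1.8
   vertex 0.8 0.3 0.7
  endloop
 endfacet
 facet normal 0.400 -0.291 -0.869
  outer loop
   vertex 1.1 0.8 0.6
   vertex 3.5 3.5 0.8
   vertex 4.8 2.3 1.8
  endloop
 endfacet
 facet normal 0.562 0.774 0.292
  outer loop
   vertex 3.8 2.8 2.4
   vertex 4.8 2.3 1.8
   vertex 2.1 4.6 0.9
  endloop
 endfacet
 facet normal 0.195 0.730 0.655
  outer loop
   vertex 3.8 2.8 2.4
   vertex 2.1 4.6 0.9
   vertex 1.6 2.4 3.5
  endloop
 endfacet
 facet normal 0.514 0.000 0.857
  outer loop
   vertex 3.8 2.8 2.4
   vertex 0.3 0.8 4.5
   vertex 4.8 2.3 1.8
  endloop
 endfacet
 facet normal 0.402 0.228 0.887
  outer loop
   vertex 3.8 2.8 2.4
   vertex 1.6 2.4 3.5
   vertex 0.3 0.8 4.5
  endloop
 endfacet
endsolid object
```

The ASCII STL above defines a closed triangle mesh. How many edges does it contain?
18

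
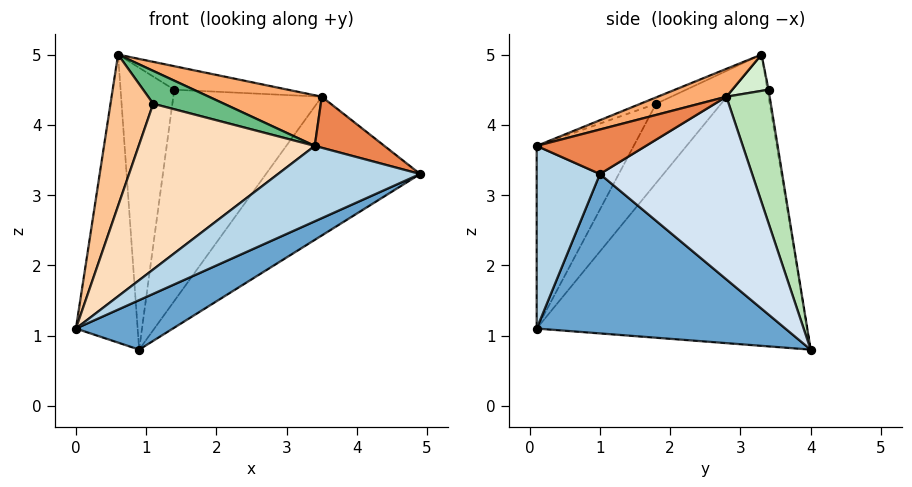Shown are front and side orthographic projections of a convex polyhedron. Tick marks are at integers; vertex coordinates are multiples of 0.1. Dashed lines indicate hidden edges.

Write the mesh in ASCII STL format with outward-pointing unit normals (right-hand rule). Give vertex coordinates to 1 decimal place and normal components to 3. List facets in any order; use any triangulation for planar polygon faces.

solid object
 facet normal 0.429 -0.167 -0.888
  outer loop
   vertex 0.9 4.0 0.8
   vertex 4.9 1.0 3.3
   vertex 0.0 0.1 1.1
  endloop
 endfacet
 facet normal -0.974 0.222 -0.033
  outer loop
   vertex 0.6 3.3 5.0
   vertex 0.9 4.0 0.8
   vertex 0.0 0.1 1.1
  endloop
 endfacet
 facet normal 0.359 -0.807 -0.469
  outer loop
   vertex 3.4 0.1 3.7
   vertex 0.0 0.1 1.1
   vertex 4.9 1.0 3.3
  endloop
 endfacet
 facet normal 0.678 0.687 -0.261
  outer loop
   vertex 3.5 2.8 4.4
   vertex 4.9 1.0 3.3
   vertex 0.9 4.0 0.8
  endloop
 endfacet
 facet normal 0.384 -0.245 0.890
  outer loop
   vertex 3.5 2.8 4.4
   vertex 3.4 0.1 3.7
   vertex 4.9 1.0 3.3
  endloop
 endfacet
 facet normal 0.154 -0.253 0.955
  outer loop
   vertex 3.5 2.8 4.4
   vertex 0.6 3.3 5.0
   vertex 3.4 0.1 3.7
  endloop
 endfacet
 facet normal -0.723 -0.475 0.501
  outer loop
   vertex 1.1 1.8 4.3
   vertex 0.6 3.3 5.0
   vertex 0.0 0.1 1.1
  endloop
 endfacet
 facet normal -0.408 -0.741 0.534
  outer loop
   vertex 1.1 1.8 4.3
   vertex 0.0 0.1 1.1
   vertex 3.4 0.1 3.7
  endloop
 endfacet
 facet normal -0.099 -0.448 0.889
  outer loop
   vertex 1.1 1.8 4.3
   vertex 3.4 0.1 3.7
   vertex 0.6 3.3 5.0
  endloop
 endfacet
 facet normal -0.022 0.986 0.163
  outer loop
   vertex 1.4 3.4 4.5
   vertex 0.9 4.0 0.8
   vertex 0.6 3.3 5.0
  endloop
 endfacet
 facet normal 0.278 0.953 0.117
  outer loop
   vertex 1.4 3.4 4.5
   vertex 3.5 2.8 4.4
   vertex 0.9 4.0 0.8
  endloop
 endfacet
 facet normal 0.252 0.789 0.561
  outer loop
   vertex 1.4 3.4 4.5
   vertex 0.6 3.3 5.0
   vertex 3.5 2.8 4.4
  endloop
 endfacet
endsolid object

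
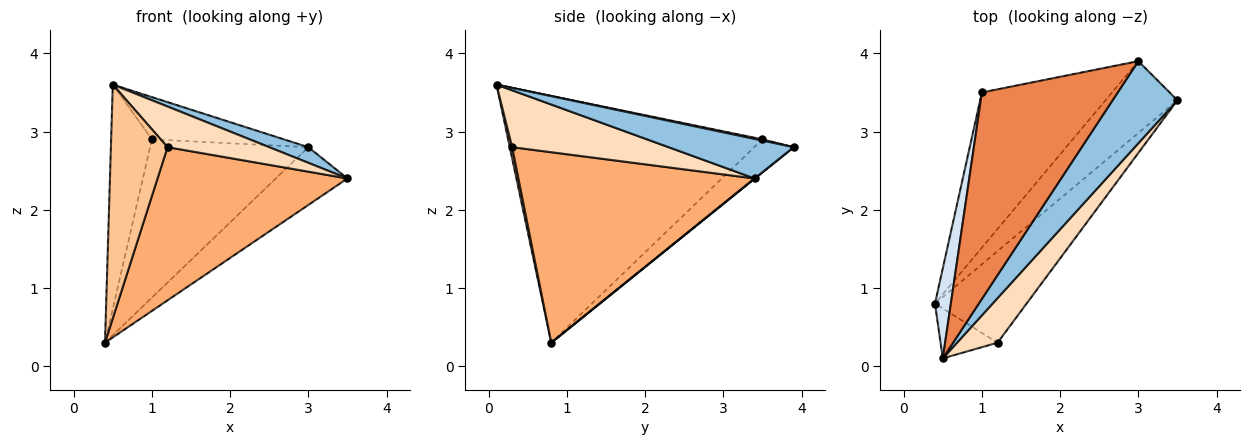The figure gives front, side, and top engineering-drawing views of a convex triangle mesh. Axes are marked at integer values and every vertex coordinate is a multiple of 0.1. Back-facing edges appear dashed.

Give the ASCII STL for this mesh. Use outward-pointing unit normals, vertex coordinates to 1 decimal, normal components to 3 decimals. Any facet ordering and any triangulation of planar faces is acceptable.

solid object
 facet normal 0.003 0.626 -0.780
  outer loop
   vertex 3.0 3.9 2.8
   vertex 3.5 3.4 2.4
   vertex 0.4 0.8 0.3
  endloop
 endfacet
 facet normal 0.514 -0.161 0.843
  outer loop
   vertex 0.5 0.1 3.6
   vertex 3.5 3.4 2.4
   vertex 3.0 3.9 2.8
  endloop
 endfacet
 facet normal -0.175 0.703 -0.689
  outer loop
   vertex 1.0 3.5 2.9
   vertex 3.0 3.9 2.8
   vertex 0.4 0.8 0.3
  endloop
 endfacet
 facet normal -0.985 0.158 0.063
  outer loop
   vertex 1.0 3.5 2.9
   vertex 0.4 0.8 0.3
   vertex 0.5 0.1 3.6
  endloop
 endfacet
 facet normal 0.009 0.200 0.980
  outer loop
   vertex 1.0 3.5 2.9
   vertex 0.5 0.1 3.6
   vertex 3.0 3.9 2.8
  endloop
 endfacet
 facet normal 0.730 -0.587 -0.351
  outer loop
   vertex 1.2 0.3 2.8
   vertex 0.4 0.8 0.3
   vertex 3.5 3.4 2.4
  endloop
 endfacet
 facet normal 0.041 -0.977 -0.209
  outer loop
   vertex 1.2 0.3 2.8
   vertex 0.5 0.1 3.6
   vertex 0.4 0.8 0.3
  endloop
 endfacet
 facet normal 0.720 -0.468 0.513
  outer loop
   vertex 1.2 0.3 2.8
   vertex 3.5 3.4 2.4
   vertex 0.5 0.1 3.6
  endloop
 endfacet
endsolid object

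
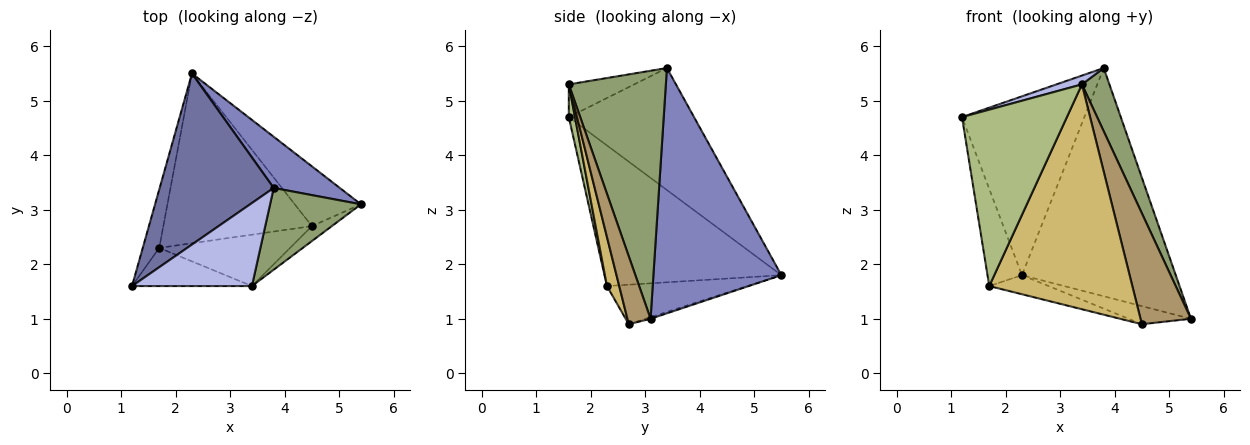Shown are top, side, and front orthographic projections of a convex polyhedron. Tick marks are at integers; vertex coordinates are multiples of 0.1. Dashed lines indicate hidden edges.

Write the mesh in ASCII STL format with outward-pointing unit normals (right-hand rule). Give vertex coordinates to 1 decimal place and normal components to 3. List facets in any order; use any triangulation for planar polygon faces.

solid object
 facet normal -0.595 0.581 0.556
  outer loop
   vertex 3.8 3.4 5.6
   vertex 2.3 5.5 1.8
   vertex 1.2 1.6 4.7
  endloop
 endfacet
 facet normal 0.630 0.758 0.170
  outer loop
   vertex 3.8 3.4 5.6
   vertex 5.4 3.1 1.0
   vertex 2.3 5.5 1.8
  endloop
 endfacet
 facet normal -0.975 0.190 -0.114
  outer loop
   vertex 1.7 2.3 1.6
   vertex 1.2 1.6 4.7
   vertex 2.3 5.5 1.8
  endloop
 endfacet
 facet normal -0.262 -0.102 0.960
  outer loop
   vertex 3.4 1.6 5.3
   vertex 3.8 3.4 5.6
   vertex 1.2 1.6 4.7
  endloop
 endfacet
 facet normal 0.907 -0.257 0.332
  outer loop
   vertex 3.4 1.6 5.3
   vertex 5.4 3.1 1.0
   vertex 3.8 3.4 5.6
  endloop
 endfacet
 facet normal 0.058 -0.976 -0.211
  outer loop
   vertex 3.4 1.6 5.3
   vertex 1.2 1.6 4.7
   vertex 1.7 2.3 1.6
  endloop
 endfacet
 facet normal -0.023 0.290 -0.957
  outer loop
   vertex 4.5 2.7 0.9
   vertex 2.3 5.5 1.8
   vertex 5.4 3.1 1.0
  endloop
 endfacet
 facet normal -0.256 0.108 -0.961
  outer loop
   vertex 4.5 2.7 0.9
   vertex 1.7 2.3 1.6
   vertex 2.3 5.5 1.8
  endloop
 endfacet
 facet normal 0.414 -0.902 -0.122
  outer loop
   vertex 4.5 2.7 0.9
   vertex 5.4 3.1 1.0
   vertex 3.4 1.6 5.3
  endloop
 endfacet
 facet normal 0.083 -0.971 -0.222
  outer loop
   vertex 4.5 2.7 0.9
   vertex 3.4 1.6 5.3
   vertex 1.7 2.3 1.6
  endloop
 endfacet
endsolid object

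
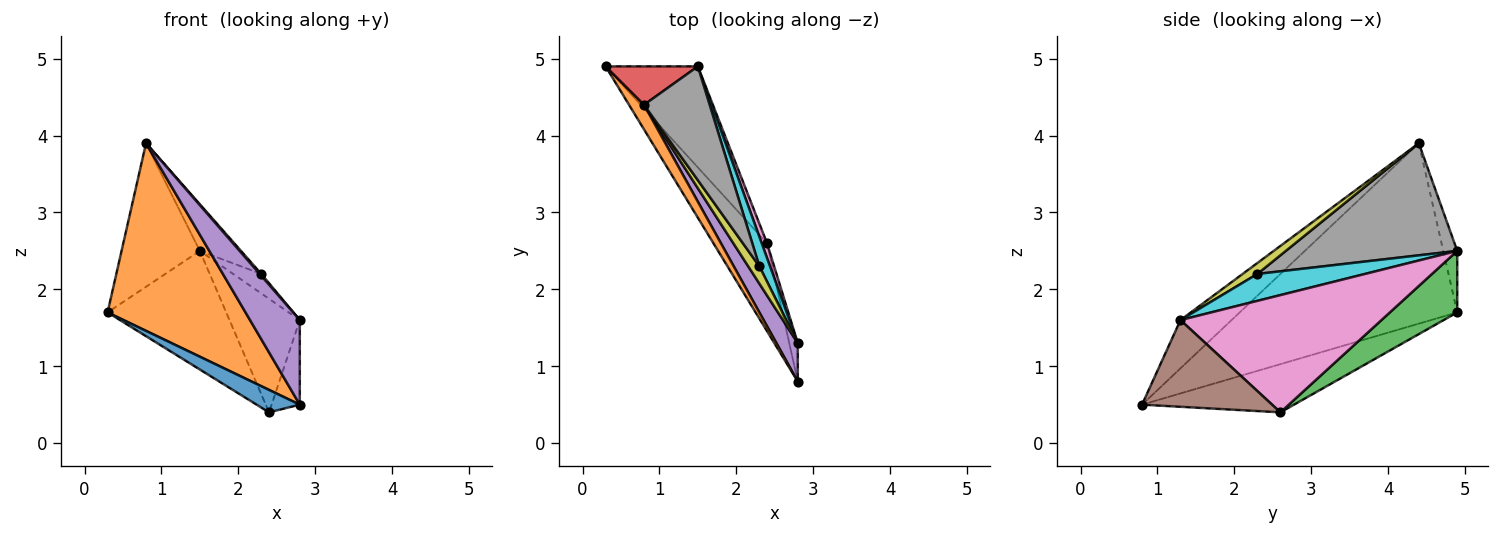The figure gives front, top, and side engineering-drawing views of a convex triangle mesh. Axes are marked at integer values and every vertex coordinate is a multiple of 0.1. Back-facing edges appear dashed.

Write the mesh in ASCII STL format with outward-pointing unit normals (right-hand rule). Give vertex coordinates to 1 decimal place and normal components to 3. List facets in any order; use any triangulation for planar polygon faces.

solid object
 facet normal -0.657 -0.187 -0.731
  outer loop
   vertex 2.4 2.6 0.4
   vertex 2.8 0.8 0.5
   vertex 0.3 4.9 1.7
  endloop
 endfacet
 facet normal -0.842 -0.534 0.070
  outer loop
   vertex 0.8 4.4 3.9
   vertex 0.3 4.9 1.7
   vertex 2.8 0.8 0.5
  endloop
 endfacet
 facet normal 0.397 0.699 -0.595
  outer loop
   vertex 1.5 4.9 2.5
   vertex 2.4 2.6 0.4
   vertex 0.3 4.9 1.7
  endloop
 endfacet
 facet normal -0.170 0.952 0.255
  outer loop
   vertex 1.5 4.9 2.5
   vertex 0.3 4.9 1.7
   vertex 0.8 4.4 3.9
  endloop
 endfacet
 facet normal -0.683 -0.665 0.302
  outer loop
   vertex 2.8 1.3 1.6
   vertex 0.8 4.4 3.9
   vertex 2.8 0.8 0.5
  endloop
 endfacet
 facet normal 0.973 0.211 -0.096
  outer loop
   vertex 2.8 1.3 1.6
   vertex 2.8 0.8 0.5
   vertex 2.4 2.6 0.4
  endloop
 endfacet
 facet normal 0.943 0.330 0.043
  outer loop
   vertex 2.8 1.3 1.6
   vertex 2.4 2.6 0.4
   vertex 1.5 4.9 2.5
  endloop
 endfacet
 facet normal 0.845 0.203 0.495
  outer loop
   vertex 2.3 2.3 2.2
   vertex 1.5 4.9 2.5
   vertex 0.8 4.4 3.9
  endloop
 endfacet
 facet normal 0.697 -0.079 0.713
  outer loop
   vertex 2.3 2.3 2.2
   vertex 0.8 4.4 3.9
   vertex 2.8 1.3 1.6
  endloop
 endfacet
 facet normal 0.903 0.237 0.358
  outer loop
   vertex 2.3 2.3 2.2
   vertex 2.8 1.3 1.6
   vertex 1.5 4.9 2.5
  endloop
 endfacet
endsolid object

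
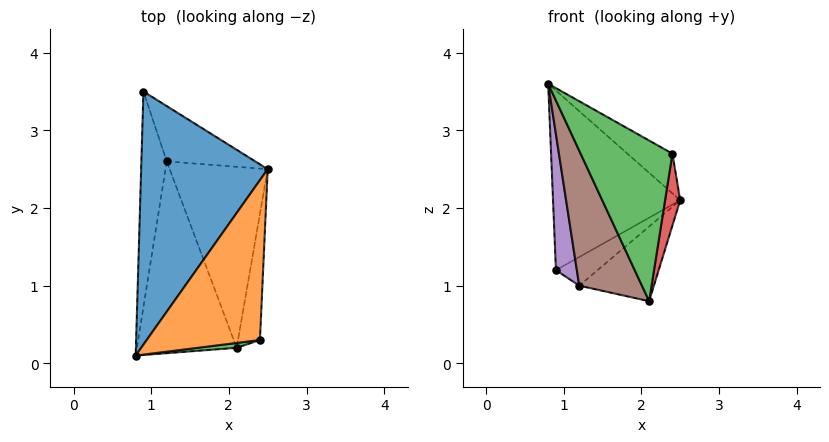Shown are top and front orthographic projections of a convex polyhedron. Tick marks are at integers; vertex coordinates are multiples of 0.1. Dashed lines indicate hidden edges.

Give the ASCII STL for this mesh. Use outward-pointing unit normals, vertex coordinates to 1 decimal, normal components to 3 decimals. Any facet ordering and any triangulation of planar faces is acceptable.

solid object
 facet normal -0.097 0.576 0.812
  outer loop
   vertex 0.9 3.5 1.2
   vertex 0.8 0.1 3.6
   vertex 2.5 2.5 2.1
  endloop
 endfacet
 facet normal 0.458 0.214 0.863
  outer loop
   vertex 2.4 0.3 2.7
   vertex 2.5 2.5 2.1
   vertex 0.8 0.1 3.6
  endloop
 endfacet
 facet normal 0.141 -0.990 0.030
  outer loop
   vertex 2.4 0.3 2.7
   vertex 0.8 0.1 3.6
   vertex 2.1 0.2 0.8
  endloop
 endfacet
 facet normal 0.985 -0.086 -0.151
  outer loop
   vertex 2.4 0.3 2.7
   vertex 2.1 0.2 0.8
   vertex 2.5 2.5 2.1
  endloop
 endfacet
 facet normal -0.908 -0.224 -0.355
  outer loop
   vertex 1.2 2.6 1.0
   vertex 0.8 0.1 3.6
   vertex 0.9 3.5 1.2
  endloop
 endfacet
 facet normal -0.864 -0.290 -0.412
  outer loop
   vertex 1.2 2.6 1.0
   vertex 2.1 0.2 0.8
   vertex 0.8 0.1 3.6
  endloop
 endfacet
 facet normal 0.618 0.361 -0.698
  outer loop
   vertex 1.2 2.6 1.0
   vertex 0.9 3.5 1.2
   vertex 2.5 2.5 2.1
  endloop
 endfacet
 facet normal 0.630 0.296 -0.718
  outer loop
   vertex 1.2 2.6 1.0
   vertex 2.5 2.5 2.1
   vertex 2.1 0.2 0.8
  endloop
 endfacet
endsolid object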